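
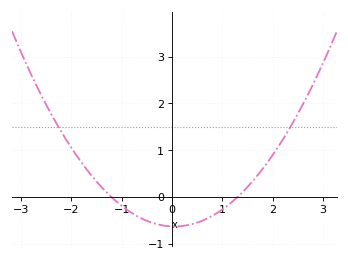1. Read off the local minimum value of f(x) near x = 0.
-0.625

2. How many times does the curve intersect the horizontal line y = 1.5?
2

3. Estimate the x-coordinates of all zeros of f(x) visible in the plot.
-1.2, 1.3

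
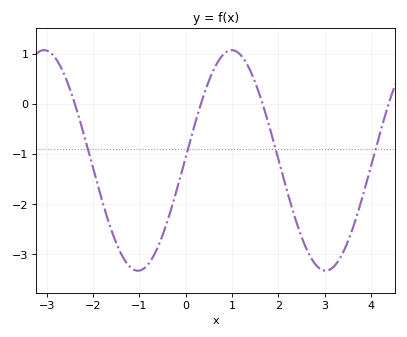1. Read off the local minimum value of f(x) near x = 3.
-3.33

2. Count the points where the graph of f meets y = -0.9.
4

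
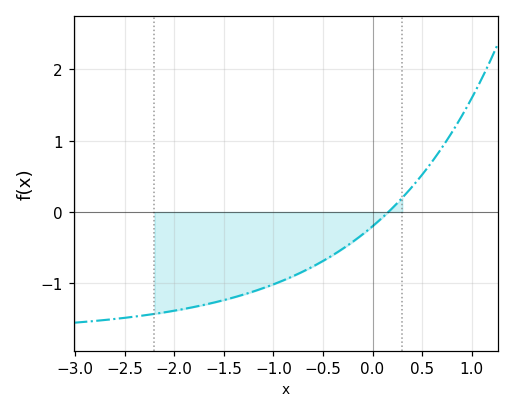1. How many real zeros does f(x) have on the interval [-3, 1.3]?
1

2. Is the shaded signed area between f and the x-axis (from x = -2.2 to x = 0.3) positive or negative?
negative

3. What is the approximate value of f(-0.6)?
-0.8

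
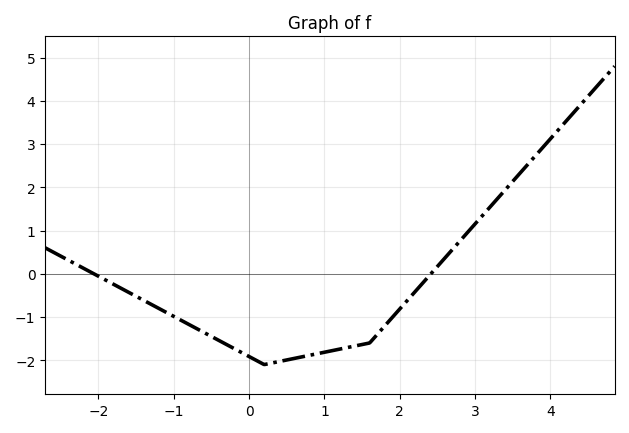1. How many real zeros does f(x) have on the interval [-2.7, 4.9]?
2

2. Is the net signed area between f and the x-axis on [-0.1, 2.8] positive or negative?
negative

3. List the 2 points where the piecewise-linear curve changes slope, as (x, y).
(0.2, -2.1); (1.6, -1.6)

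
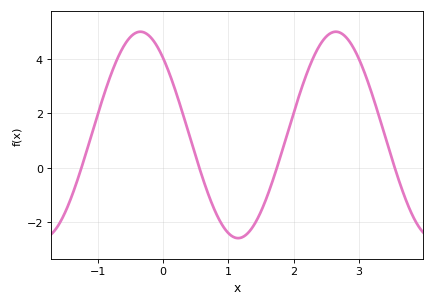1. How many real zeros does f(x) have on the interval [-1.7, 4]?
4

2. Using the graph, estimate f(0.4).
1.2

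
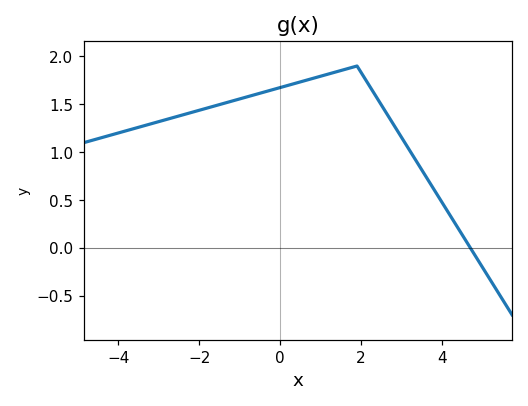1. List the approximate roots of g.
4.6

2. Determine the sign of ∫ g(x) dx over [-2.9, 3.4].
positive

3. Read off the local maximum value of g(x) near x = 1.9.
1.9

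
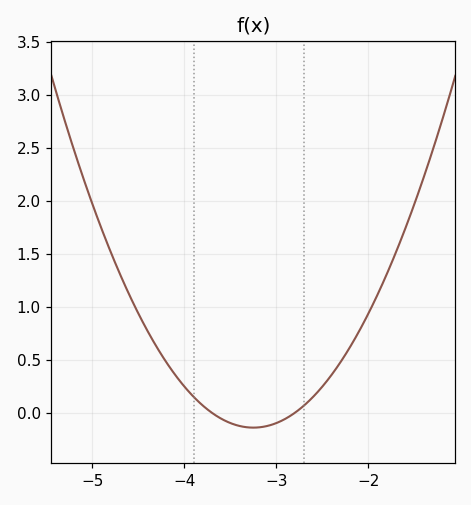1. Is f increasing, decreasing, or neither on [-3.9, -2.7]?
neither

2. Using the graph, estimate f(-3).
-0.097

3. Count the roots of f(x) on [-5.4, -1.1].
2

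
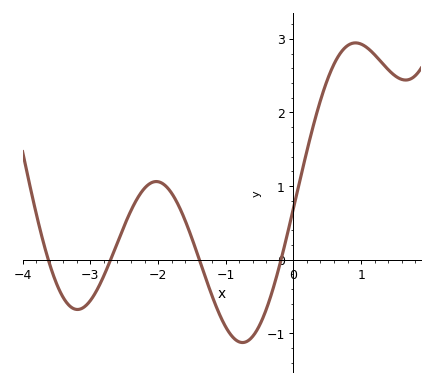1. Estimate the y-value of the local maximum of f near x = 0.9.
2.94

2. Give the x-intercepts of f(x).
-3.62, -2.7, -1.39, -0.183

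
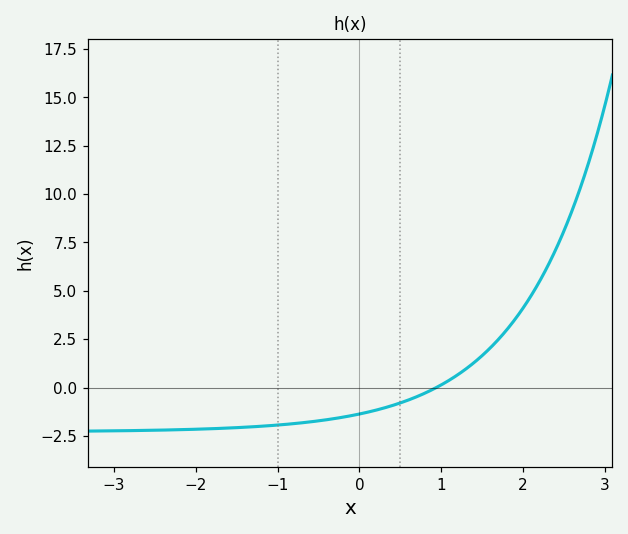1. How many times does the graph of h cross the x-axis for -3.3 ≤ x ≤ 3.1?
1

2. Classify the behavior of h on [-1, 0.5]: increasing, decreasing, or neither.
increasing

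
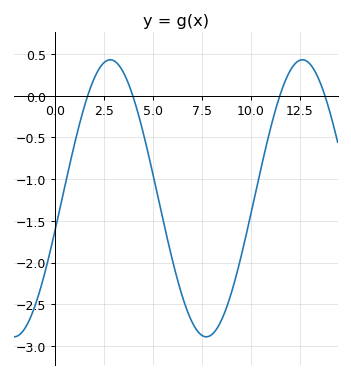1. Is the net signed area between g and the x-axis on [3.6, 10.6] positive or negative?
negative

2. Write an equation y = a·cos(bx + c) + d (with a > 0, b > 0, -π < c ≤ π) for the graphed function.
y = 1.66cos(0.64x - 1.8) - 1.23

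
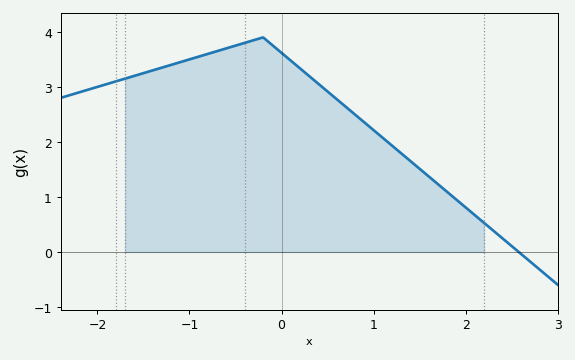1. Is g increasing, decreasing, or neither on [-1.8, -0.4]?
increasing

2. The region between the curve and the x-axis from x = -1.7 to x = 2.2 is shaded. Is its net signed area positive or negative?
positive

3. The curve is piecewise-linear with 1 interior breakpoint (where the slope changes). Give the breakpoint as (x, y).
(-0.2, 3.9)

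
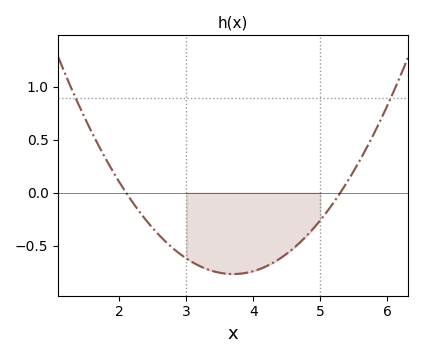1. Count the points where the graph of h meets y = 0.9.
2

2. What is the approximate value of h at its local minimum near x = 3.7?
-0.768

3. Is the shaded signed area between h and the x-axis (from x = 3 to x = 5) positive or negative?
negative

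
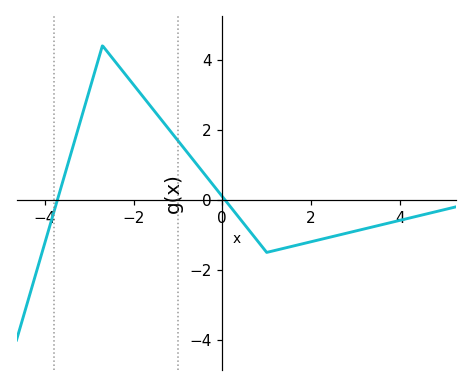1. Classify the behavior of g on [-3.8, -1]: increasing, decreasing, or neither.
neither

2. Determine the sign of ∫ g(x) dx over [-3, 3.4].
positive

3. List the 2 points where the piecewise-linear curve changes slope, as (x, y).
(-2.7, 4.4); (1, -1.5)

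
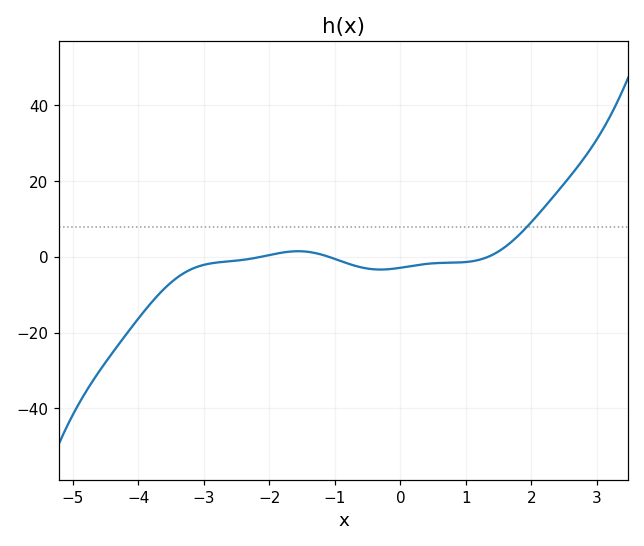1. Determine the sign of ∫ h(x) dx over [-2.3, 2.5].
positive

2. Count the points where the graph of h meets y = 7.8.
1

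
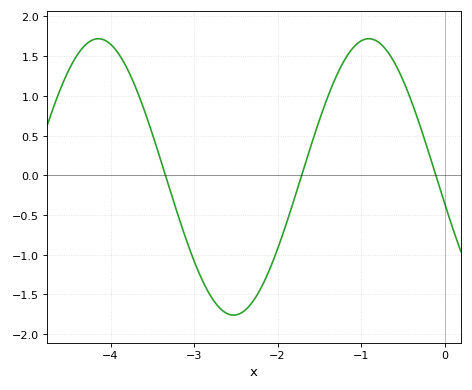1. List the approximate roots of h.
-3.3, -1.7, -0.1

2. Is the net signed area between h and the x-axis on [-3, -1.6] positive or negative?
negative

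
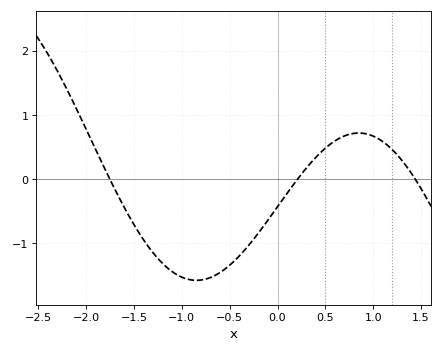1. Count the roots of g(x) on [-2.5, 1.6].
3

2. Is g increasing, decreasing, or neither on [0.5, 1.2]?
neither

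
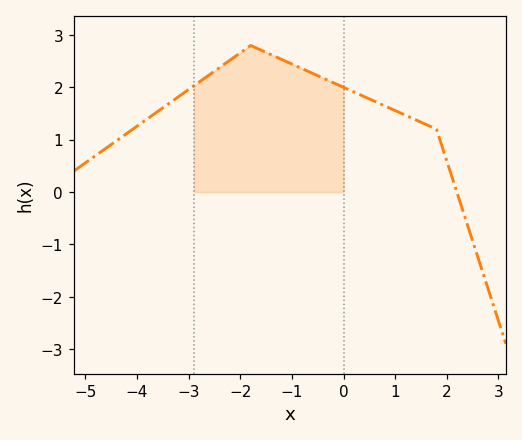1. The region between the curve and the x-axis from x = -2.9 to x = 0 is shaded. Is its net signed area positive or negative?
positive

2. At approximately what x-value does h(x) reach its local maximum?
-1.8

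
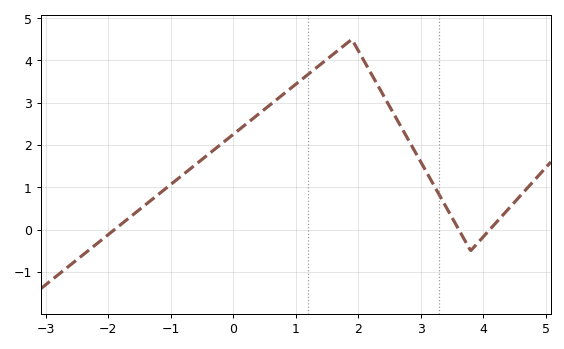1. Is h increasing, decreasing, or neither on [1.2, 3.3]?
neither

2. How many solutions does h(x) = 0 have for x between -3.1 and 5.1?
3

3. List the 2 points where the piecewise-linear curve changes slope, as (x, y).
(1.9, 4.5); (3.8, -0.5)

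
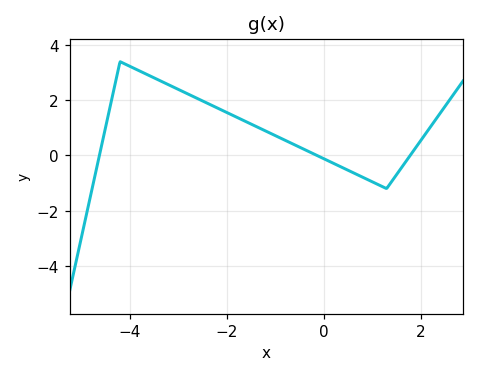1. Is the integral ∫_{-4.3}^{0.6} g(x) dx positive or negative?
positive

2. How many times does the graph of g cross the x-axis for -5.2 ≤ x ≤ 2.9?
3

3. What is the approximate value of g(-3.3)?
2.65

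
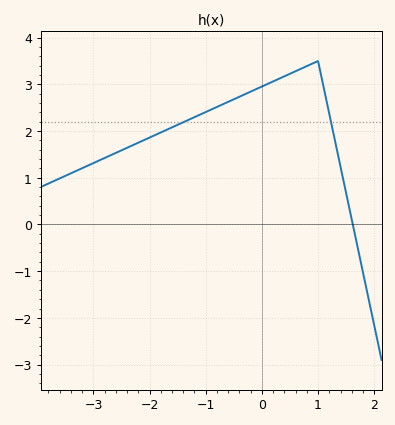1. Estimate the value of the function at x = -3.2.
1.2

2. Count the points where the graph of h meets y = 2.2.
2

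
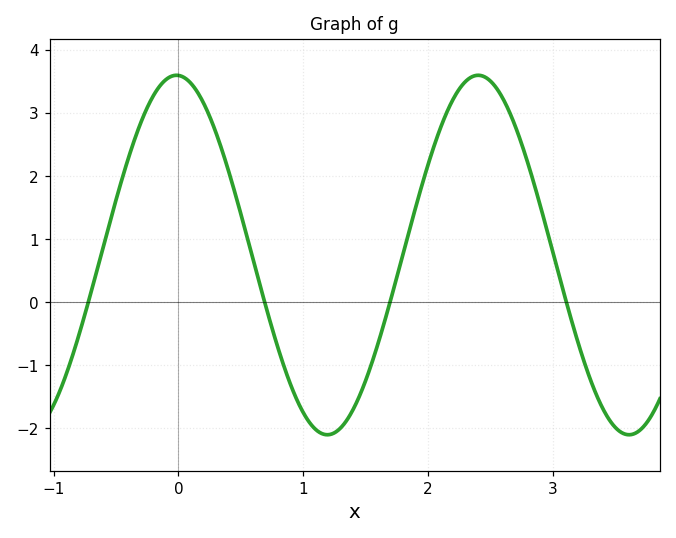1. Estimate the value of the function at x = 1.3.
-2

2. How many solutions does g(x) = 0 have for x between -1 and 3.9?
4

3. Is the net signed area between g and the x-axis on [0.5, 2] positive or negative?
negative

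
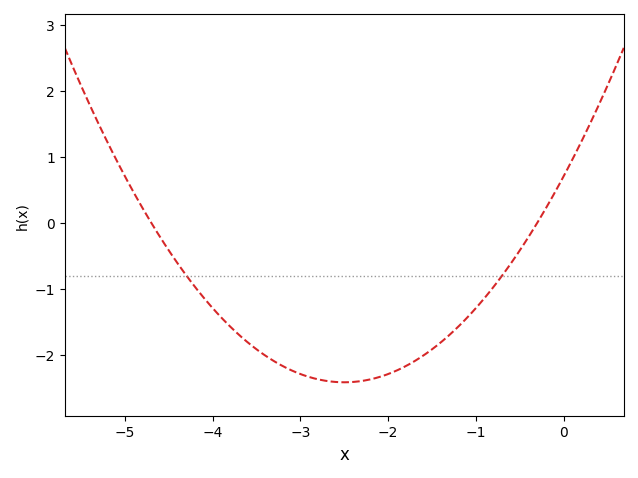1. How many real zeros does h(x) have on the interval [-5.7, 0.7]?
2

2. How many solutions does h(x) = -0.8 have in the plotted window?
2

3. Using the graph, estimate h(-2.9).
-2.34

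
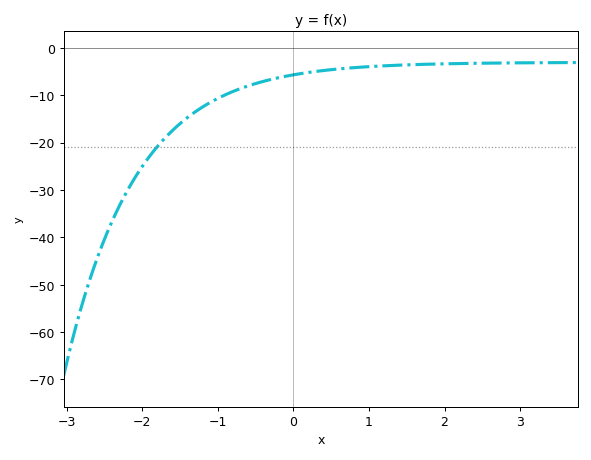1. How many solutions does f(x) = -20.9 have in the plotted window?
1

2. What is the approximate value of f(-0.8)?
-9.19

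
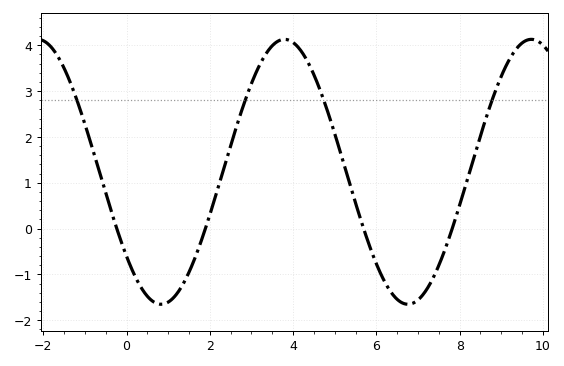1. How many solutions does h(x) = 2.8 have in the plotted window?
4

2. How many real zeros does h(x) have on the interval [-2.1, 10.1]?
4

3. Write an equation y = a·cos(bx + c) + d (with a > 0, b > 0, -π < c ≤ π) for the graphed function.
y = 2.89cos(1.06x + 2.26) + 1.24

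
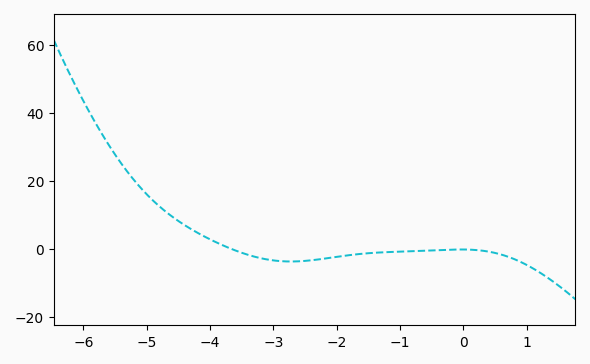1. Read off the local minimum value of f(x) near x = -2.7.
-4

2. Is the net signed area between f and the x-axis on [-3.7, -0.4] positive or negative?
negative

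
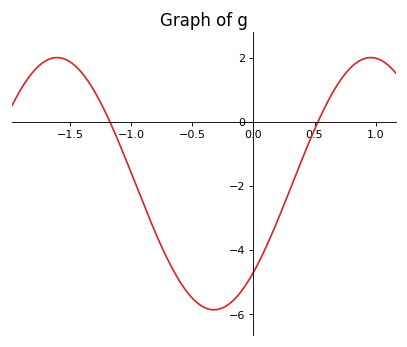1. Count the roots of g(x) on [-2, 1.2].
2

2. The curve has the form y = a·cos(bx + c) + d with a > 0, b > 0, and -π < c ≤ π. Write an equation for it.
y = 3.93cos(2.5x - 2.4) - 1.93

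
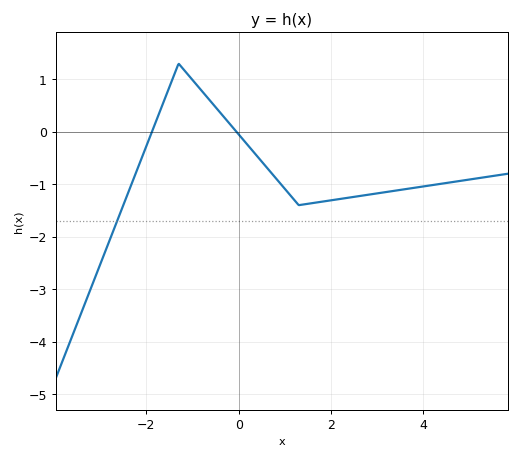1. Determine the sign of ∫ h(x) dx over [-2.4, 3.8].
negative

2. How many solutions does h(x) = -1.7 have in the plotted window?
1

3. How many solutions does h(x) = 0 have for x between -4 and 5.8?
2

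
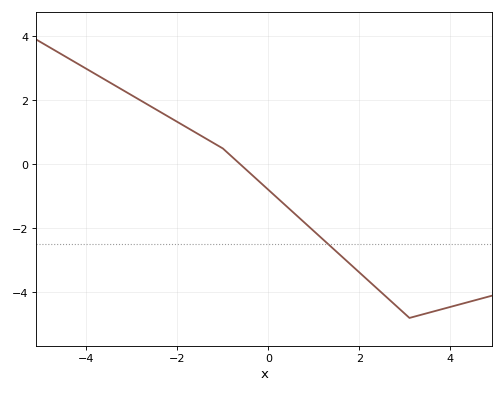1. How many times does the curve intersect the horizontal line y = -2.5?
1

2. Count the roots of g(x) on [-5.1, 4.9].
1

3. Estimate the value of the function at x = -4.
3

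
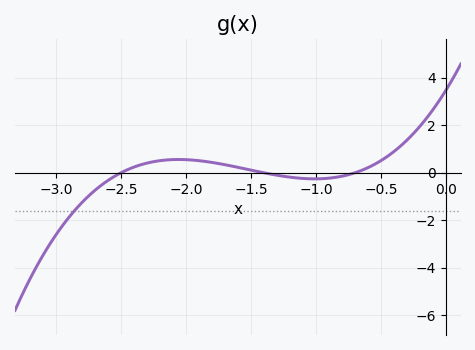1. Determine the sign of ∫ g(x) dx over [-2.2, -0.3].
positive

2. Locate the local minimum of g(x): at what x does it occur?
-1.01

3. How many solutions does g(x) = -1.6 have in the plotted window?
1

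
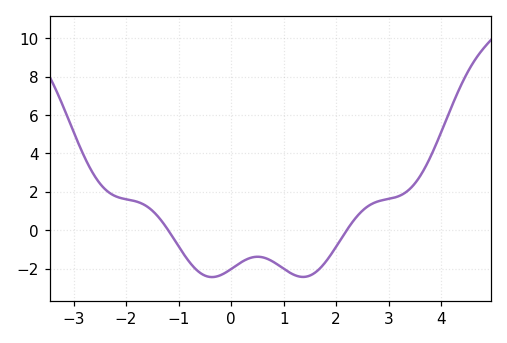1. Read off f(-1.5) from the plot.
1.02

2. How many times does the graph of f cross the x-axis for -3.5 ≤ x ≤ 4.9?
2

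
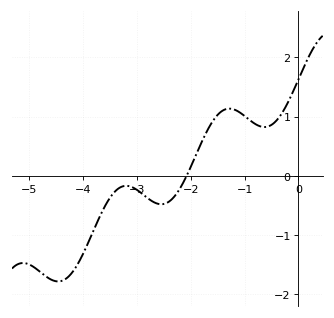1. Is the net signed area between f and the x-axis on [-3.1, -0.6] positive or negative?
positive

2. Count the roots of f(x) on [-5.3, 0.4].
1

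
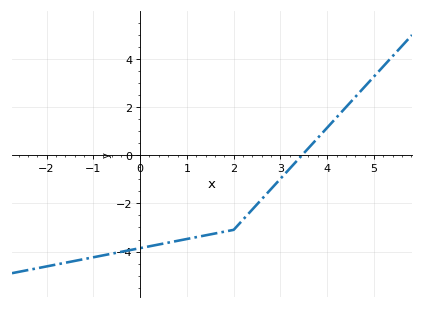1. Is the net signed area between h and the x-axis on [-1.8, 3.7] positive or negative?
negative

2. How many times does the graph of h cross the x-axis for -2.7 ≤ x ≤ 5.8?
1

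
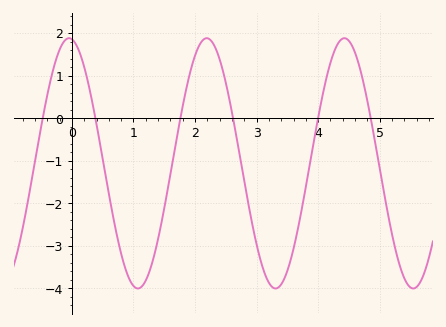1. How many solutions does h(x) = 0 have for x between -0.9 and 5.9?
6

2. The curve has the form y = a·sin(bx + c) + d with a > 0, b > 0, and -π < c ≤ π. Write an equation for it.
y = 2.94sin(2.81x + 1.7) - 1.06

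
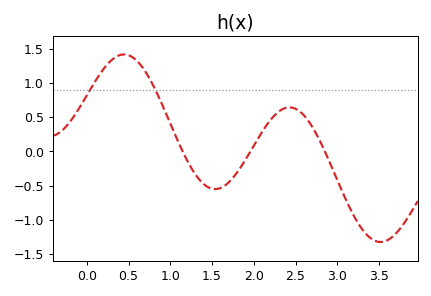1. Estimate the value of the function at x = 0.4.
1.4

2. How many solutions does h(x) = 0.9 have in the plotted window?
2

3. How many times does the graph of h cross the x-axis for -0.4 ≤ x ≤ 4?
3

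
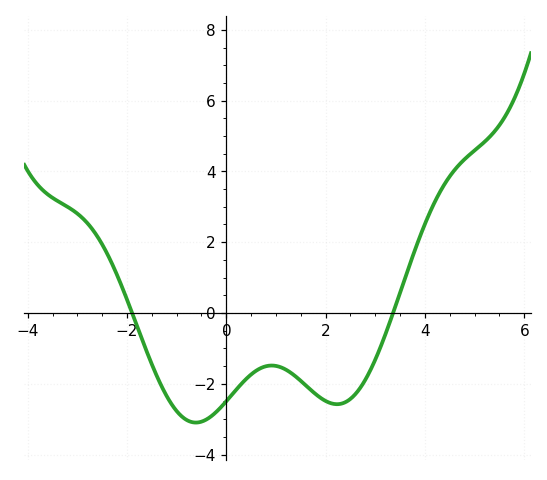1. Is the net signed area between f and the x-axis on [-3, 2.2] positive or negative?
negative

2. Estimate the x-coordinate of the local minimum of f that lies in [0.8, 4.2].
2.23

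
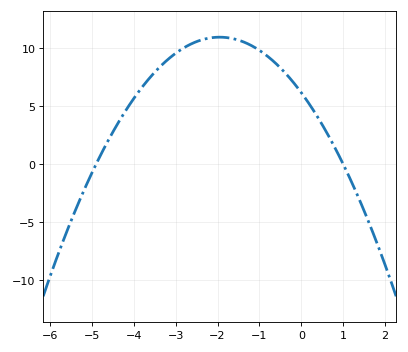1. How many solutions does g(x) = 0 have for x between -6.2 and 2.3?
2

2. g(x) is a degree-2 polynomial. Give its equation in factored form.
y = -1.26(x + 4.9)(x - 1)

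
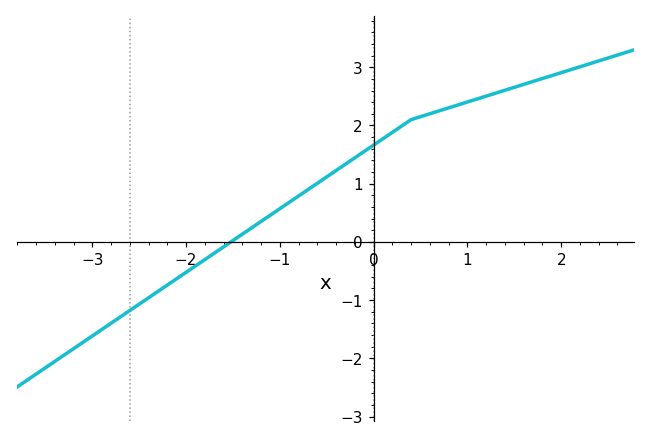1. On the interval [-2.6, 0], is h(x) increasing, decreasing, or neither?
increasing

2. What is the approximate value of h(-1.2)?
0.351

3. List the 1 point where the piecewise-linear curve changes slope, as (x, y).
(0.4, 2.1)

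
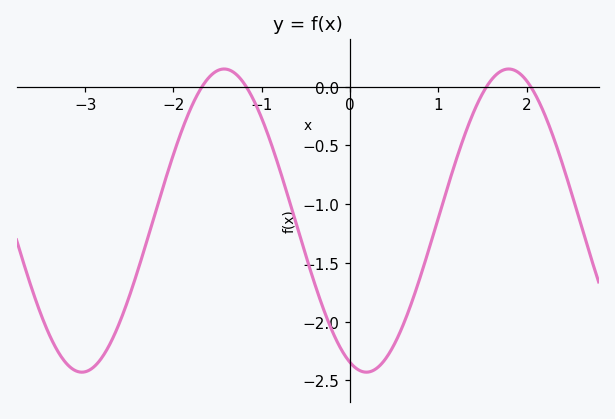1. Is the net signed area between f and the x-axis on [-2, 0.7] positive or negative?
negative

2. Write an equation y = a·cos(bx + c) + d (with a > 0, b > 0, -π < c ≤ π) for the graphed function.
y = 1.29cos(1.95x + 2.78) - 1.14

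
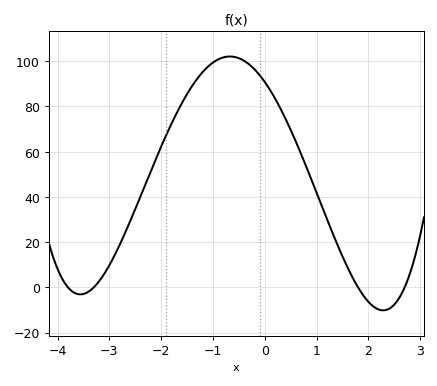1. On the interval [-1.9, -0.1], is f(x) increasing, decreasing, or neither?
neither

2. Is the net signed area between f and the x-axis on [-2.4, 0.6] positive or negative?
positive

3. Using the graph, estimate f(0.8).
53.4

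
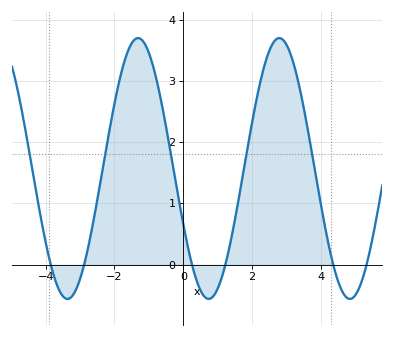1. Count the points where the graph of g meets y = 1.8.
5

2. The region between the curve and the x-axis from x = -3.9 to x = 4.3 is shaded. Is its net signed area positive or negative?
positive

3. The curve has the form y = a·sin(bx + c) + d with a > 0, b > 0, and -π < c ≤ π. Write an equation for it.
y = 2.13sin(1.5x - 2.7) + 1.57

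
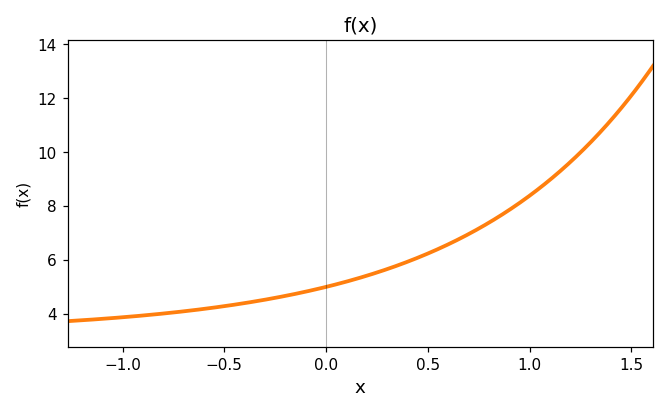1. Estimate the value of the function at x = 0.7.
6.96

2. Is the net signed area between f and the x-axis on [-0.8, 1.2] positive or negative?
positive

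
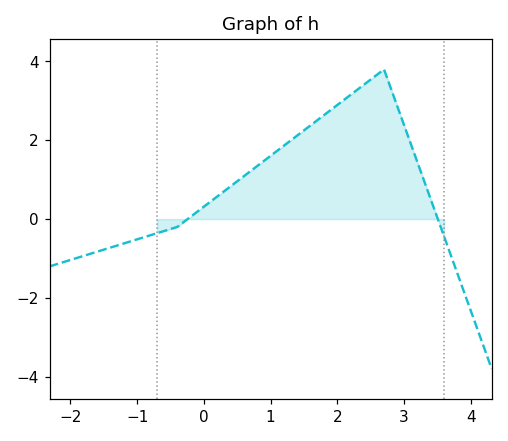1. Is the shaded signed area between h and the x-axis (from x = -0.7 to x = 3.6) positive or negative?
positive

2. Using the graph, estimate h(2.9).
2.86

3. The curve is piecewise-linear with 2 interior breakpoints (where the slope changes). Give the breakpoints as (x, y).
(-0.4, -0.2); (2.7, 3.8)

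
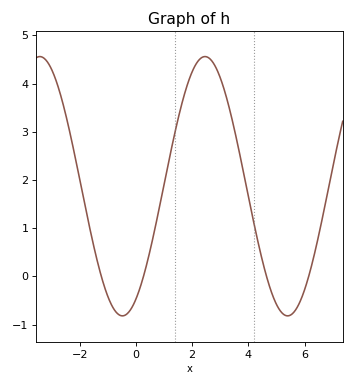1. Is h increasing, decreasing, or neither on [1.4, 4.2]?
neither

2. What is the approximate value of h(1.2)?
2.47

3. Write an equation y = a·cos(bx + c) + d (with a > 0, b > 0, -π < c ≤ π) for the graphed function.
y = 2.69cos(1.07x - 2.63) + 1.87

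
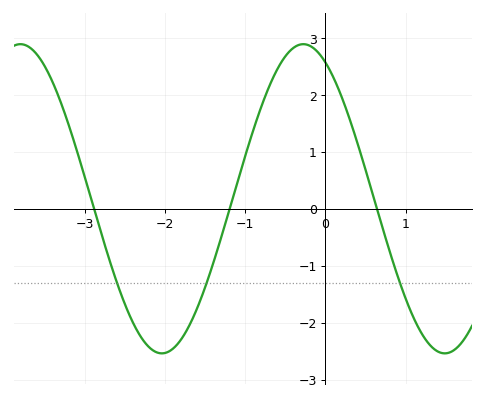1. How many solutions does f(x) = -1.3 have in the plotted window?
3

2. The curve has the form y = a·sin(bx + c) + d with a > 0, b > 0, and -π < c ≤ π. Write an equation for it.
y = 2.72sin(1.78x + 2.06) + 0.18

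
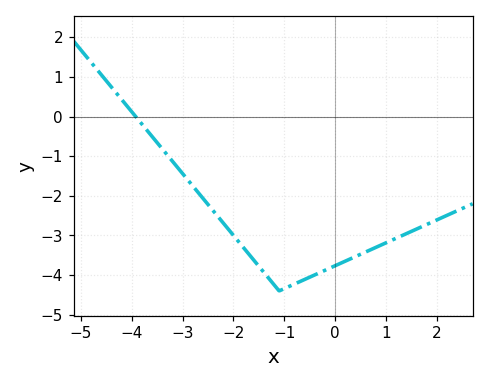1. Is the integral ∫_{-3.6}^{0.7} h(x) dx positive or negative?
negative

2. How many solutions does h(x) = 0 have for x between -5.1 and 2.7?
1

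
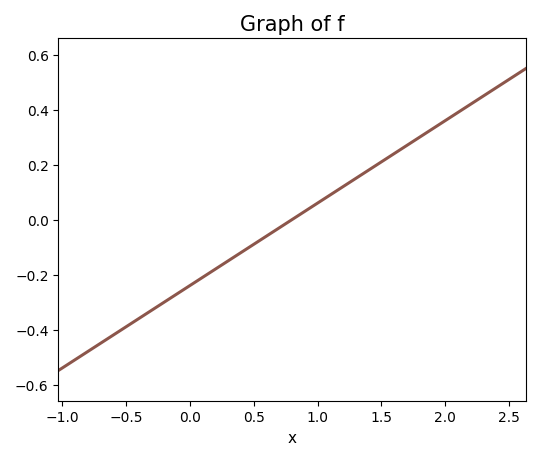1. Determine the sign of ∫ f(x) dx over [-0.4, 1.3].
negative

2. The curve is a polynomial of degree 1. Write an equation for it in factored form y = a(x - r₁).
y = 0.3(x - 0.8)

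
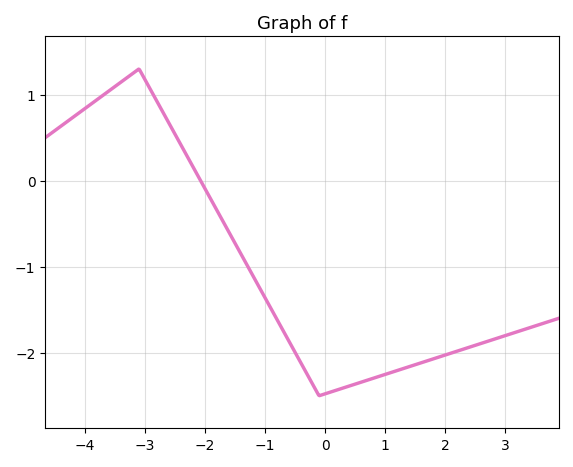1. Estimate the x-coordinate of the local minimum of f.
0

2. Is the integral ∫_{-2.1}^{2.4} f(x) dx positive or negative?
negative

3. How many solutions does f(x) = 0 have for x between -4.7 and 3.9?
1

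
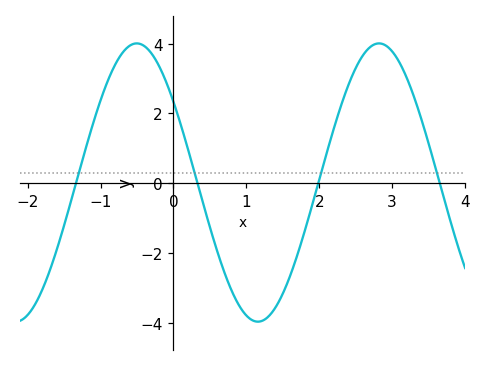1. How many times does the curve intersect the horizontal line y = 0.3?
4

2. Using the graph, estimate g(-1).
2.4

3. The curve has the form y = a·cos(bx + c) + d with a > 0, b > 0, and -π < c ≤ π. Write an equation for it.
y = 3.99cos(1.9x + 0.95) + 0.02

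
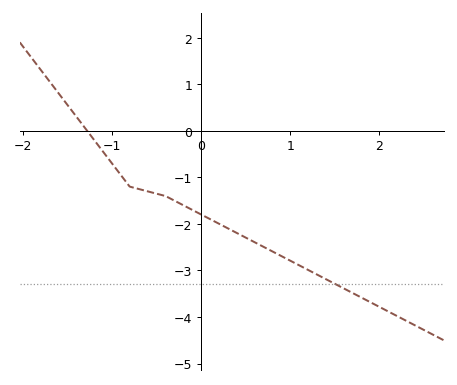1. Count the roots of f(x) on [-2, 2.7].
1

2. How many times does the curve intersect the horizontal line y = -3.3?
1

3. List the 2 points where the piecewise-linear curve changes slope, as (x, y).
(-0.8, -1.2); (-0.4, -1.4)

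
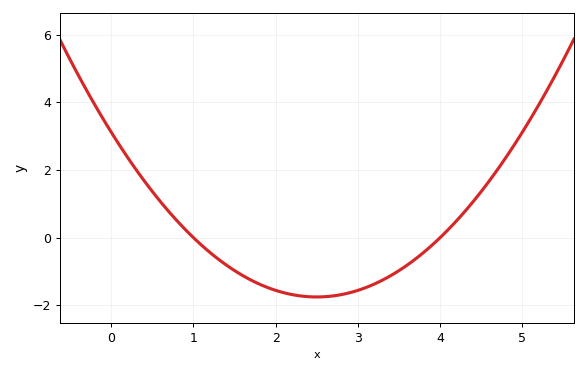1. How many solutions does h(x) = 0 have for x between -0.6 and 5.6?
2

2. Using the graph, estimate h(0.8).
0.499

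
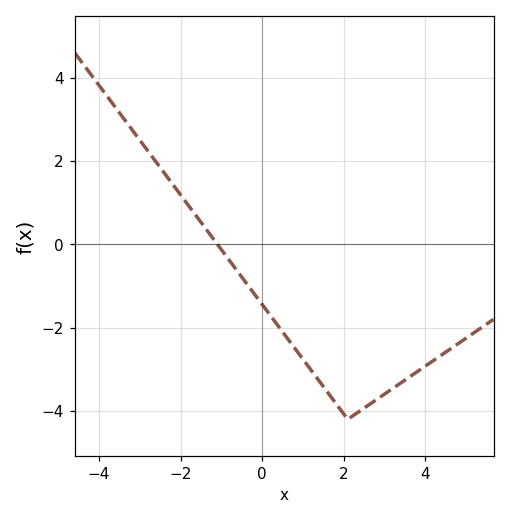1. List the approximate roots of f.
-1.1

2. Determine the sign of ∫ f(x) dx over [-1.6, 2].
negative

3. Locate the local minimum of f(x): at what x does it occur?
2.1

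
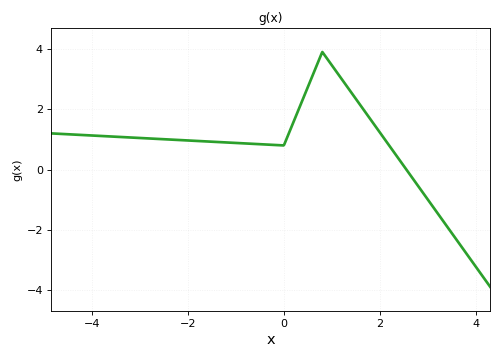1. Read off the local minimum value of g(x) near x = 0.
0.8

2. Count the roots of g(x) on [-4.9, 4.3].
1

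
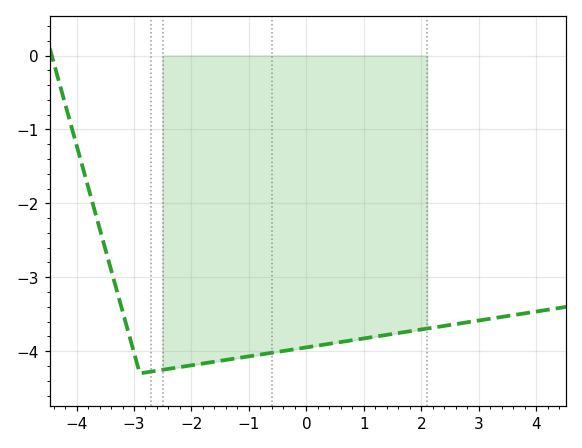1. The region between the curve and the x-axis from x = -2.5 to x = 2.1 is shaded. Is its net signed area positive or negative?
negative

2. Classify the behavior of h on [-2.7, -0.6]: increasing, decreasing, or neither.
increasing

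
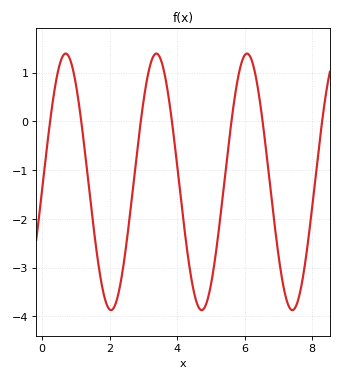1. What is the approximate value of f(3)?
0.4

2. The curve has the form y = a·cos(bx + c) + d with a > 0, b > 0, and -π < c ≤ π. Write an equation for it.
y = 2.63cos(2.3x - 1.6) - 1.24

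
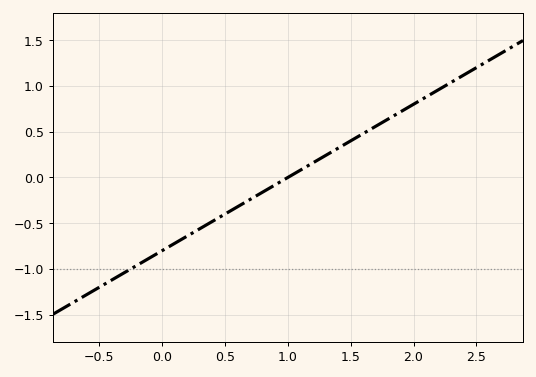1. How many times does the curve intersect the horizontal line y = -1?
1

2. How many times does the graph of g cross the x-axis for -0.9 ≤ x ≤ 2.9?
1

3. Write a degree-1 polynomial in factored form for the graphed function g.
y = 0.8(x - 1)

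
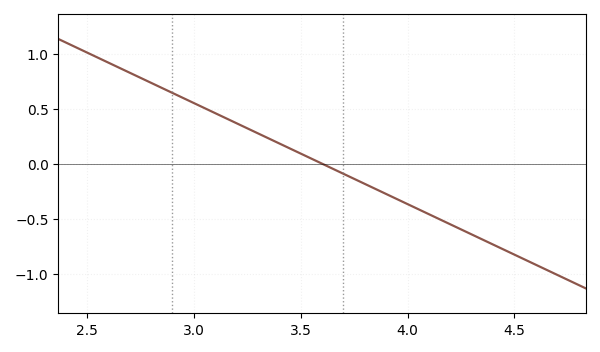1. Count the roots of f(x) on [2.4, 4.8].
1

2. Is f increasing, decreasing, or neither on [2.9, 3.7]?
decreasing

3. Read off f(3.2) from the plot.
0.35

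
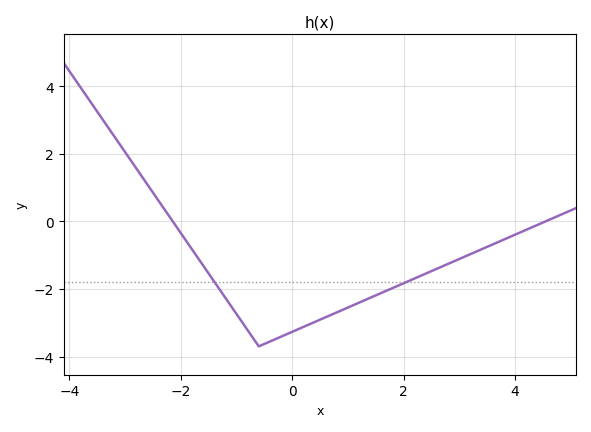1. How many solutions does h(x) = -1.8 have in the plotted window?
2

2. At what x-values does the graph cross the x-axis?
-2.14, 4.54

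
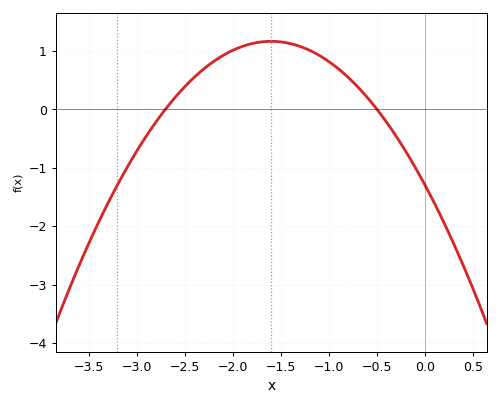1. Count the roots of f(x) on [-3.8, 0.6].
2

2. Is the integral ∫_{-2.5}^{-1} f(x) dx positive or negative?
positive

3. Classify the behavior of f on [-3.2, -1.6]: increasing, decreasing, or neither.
increasing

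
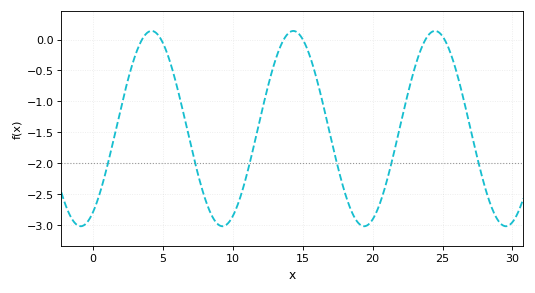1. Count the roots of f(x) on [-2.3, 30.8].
6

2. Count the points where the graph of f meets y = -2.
6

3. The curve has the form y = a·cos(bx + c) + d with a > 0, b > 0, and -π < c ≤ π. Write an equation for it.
y = 1.58cos(0.62x - 2.6) - 1.44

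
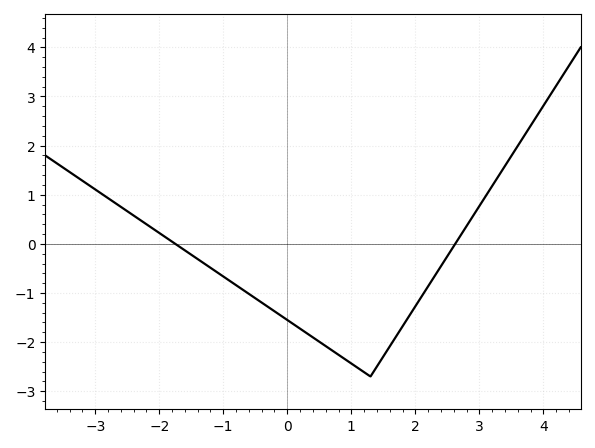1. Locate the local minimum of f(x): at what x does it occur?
1.4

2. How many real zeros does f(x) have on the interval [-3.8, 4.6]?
2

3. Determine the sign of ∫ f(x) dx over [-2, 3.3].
negative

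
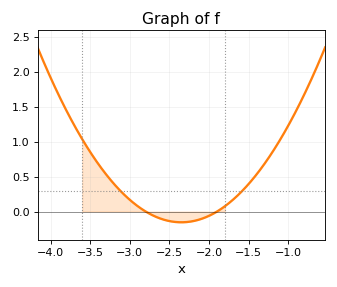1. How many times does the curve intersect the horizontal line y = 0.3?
2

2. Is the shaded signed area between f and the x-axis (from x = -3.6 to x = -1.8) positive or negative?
positive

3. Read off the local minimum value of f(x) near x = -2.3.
-0.15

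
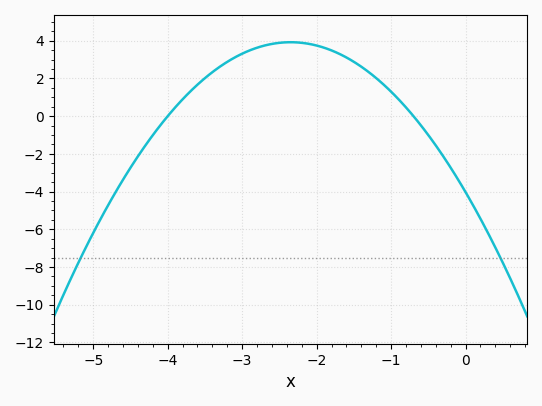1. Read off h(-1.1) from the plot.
1.67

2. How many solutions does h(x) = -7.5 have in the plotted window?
2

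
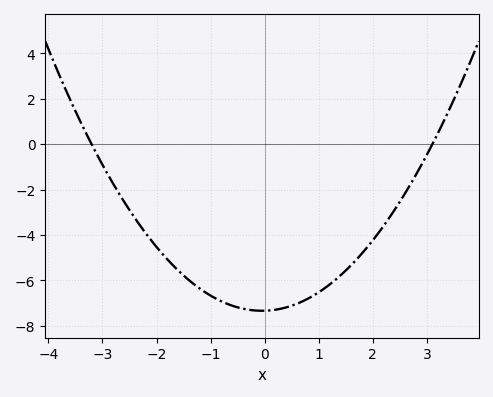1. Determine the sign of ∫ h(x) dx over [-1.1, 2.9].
negative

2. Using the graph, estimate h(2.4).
-3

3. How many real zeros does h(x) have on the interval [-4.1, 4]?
2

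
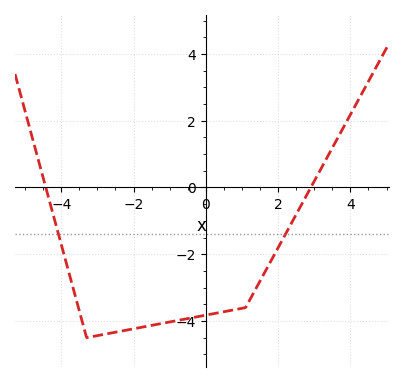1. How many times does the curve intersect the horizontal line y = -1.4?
2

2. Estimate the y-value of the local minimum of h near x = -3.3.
-4.5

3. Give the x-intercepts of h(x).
-4.43, 2.91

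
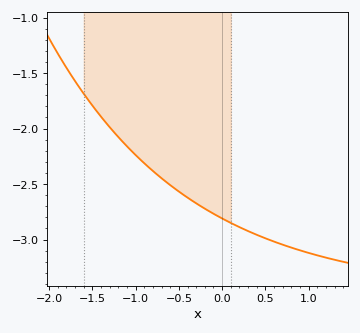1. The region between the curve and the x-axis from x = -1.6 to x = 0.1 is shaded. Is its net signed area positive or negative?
negative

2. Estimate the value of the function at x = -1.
-2.25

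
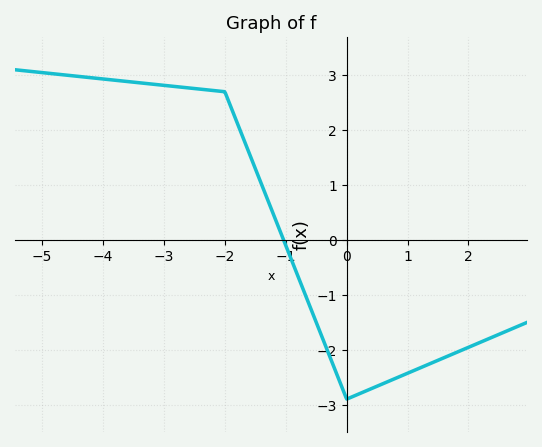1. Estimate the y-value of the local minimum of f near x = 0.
-2.9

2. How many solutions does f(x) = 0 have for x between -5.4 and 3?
1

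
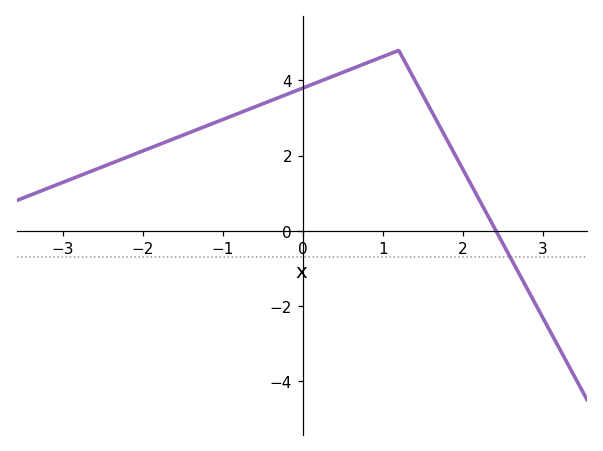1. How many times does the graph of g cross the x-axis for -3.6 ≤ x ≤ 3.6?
1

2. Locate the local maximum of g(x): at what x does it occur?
1.2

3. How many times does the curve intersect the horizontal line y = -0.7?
1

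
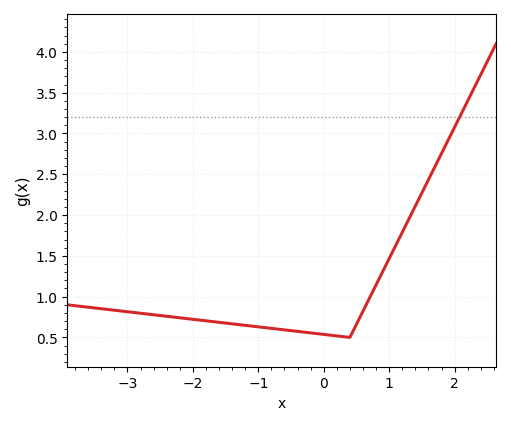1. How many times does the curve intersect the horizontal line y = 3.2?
1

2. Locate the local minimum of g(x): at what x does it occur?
0.4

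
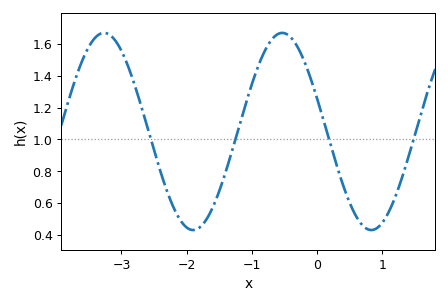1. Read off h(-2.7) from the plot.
1.21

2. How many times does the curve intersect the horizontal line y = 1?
4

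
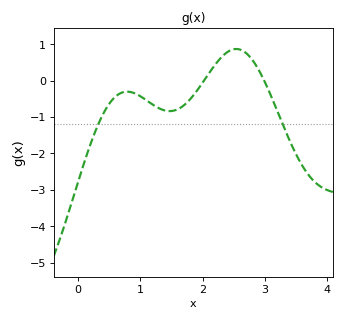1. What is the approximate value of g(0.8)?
-0.304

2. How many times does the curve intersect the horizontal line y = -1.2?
2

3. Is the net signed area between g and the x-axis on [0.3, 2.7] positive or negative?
negative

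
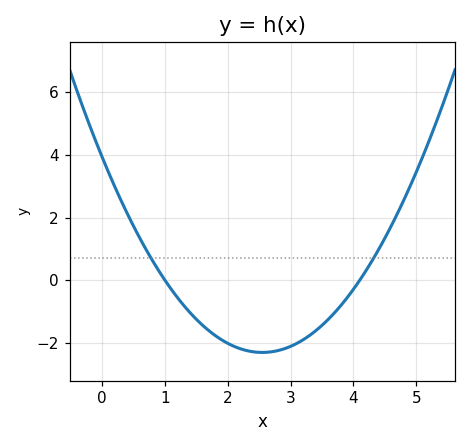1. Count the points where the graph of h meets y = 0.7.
2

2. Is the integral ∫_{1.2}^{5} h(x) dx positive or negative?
negative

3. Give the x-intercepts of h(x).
1, 4.1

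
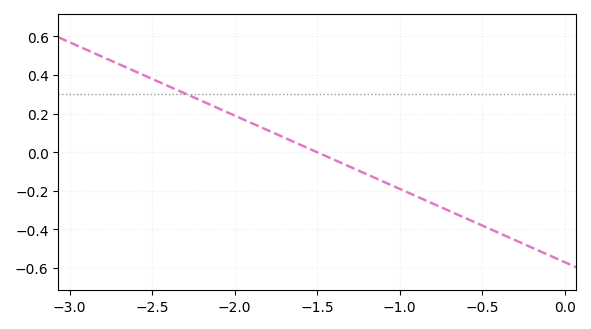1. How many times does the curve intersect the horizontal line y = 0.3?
1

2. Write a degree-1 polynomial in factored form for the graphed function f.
y = -0.38(x + 1.5)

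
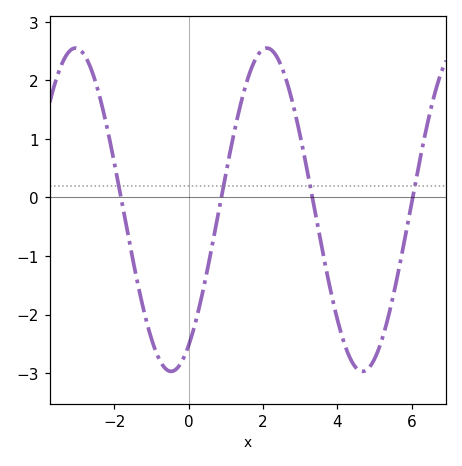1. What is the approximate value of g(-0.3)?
-2.9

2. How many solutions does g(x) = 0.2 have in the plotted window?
4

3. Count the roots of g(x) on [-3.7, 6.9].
4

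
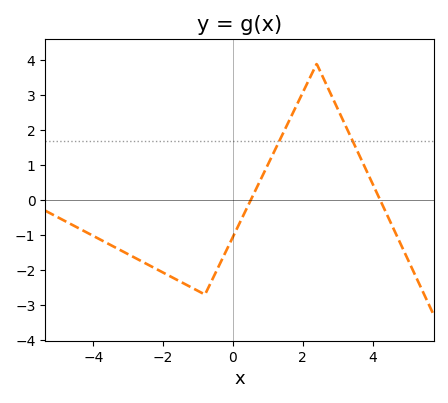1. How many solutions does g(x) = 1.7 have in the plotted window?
2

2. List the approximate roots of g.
0.6, 4.2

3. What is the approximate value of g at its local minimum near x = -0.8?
-2.7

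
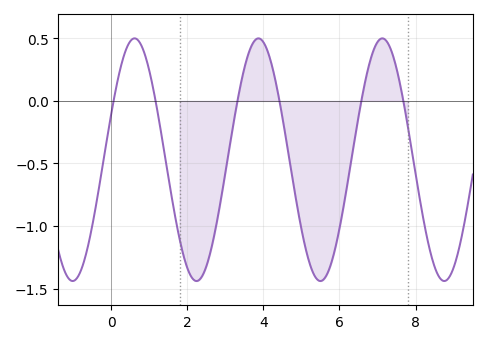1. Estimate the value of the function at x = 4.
0.45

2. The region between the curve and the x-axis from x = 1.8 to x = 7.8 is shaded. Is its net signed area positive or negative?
negative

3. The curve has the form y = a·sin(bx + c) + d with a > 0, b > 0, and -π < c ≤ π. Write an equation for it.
y = 0.97sin(1.9x + 0.38) - 0.47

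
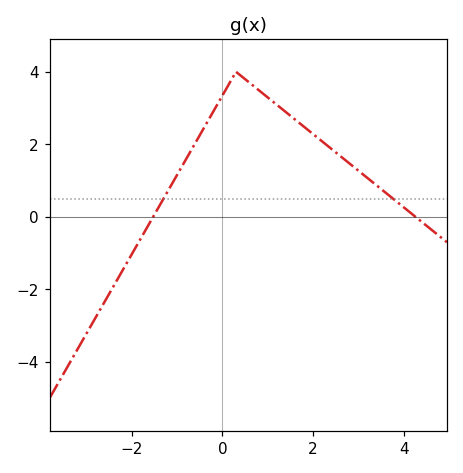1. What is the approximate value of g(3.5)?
0.8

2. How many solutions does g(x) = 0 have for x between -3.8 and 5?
2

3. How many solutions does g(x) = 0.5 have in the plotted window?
2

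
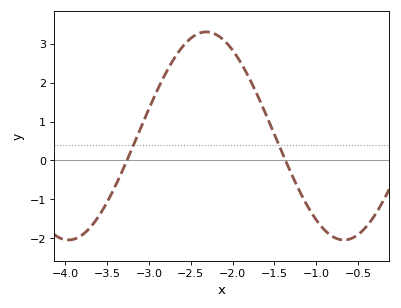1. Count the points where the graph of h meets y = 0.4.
2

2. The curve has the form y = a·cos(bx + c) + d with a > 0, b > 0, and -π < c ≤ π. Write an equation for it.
y = 2.67cos(1.9x - 1.9) + 0.63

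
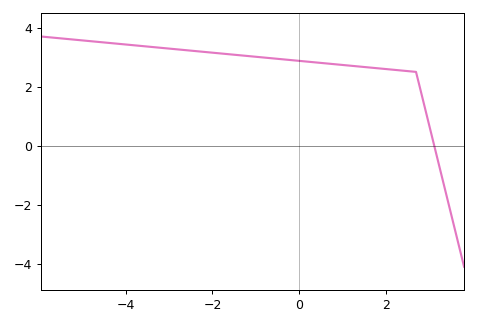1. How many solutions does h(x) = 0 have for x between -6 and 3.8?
1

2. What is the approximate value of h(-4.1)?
3.44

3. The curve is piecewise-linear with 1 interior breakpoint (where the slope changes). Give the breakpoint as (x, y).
(2.7, 2.5)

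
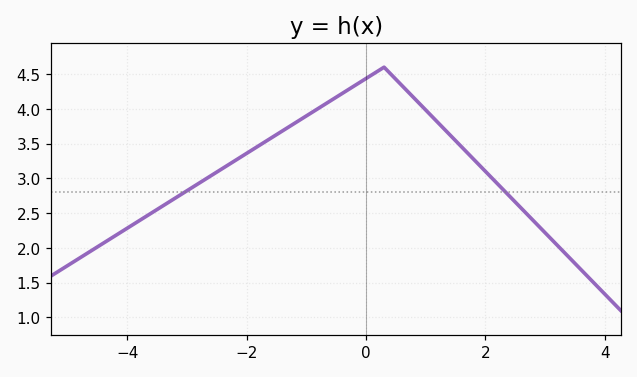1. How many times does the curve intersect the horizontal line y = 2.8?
2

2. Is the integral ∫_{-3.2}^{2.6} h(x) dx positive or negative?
positive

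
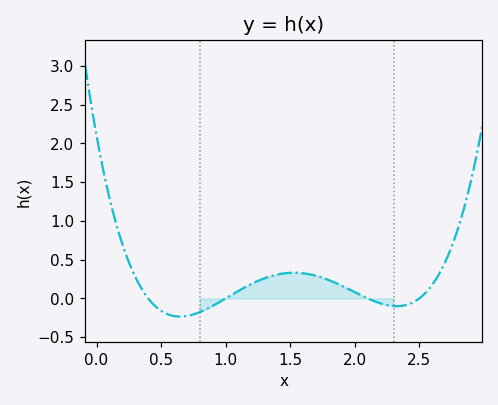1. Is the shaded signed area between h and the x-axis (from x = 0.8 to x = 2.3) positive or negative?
positive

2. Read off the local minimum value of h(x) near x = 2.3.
-0.1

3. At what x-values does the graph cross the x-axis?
0.4, 1, 2.1, 2.5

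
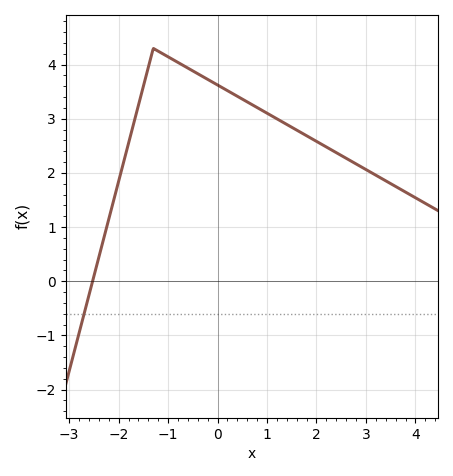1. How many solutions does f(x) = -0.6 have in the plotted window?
1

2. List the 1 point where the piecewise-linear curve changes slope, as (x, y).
(-1.3, 4.3)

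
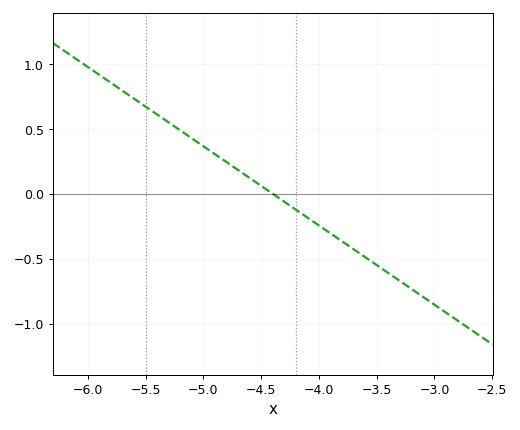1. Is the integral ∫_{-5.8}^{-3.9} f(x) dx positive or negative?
positive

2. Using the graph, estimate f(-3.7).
-0.427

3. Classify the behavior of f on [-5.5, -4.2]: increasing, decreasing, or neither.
decreasing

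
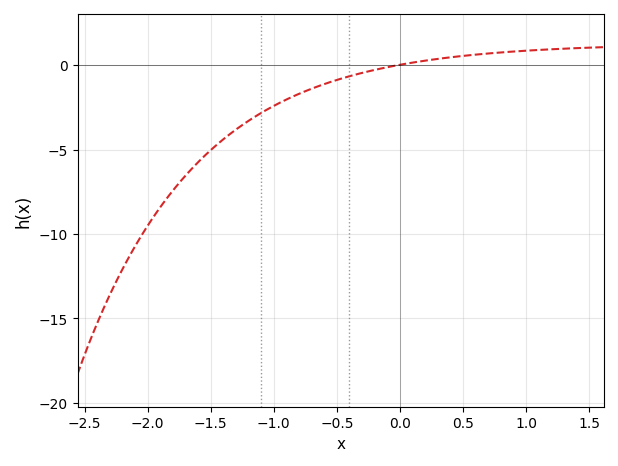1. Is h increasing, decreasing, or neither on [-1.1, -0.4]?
increasing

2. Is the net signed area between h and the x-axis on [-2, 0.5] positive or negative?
negative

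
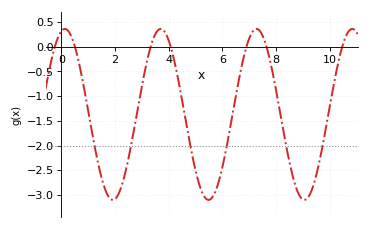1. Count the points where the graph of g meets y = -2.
6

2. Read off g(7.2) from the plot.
0.346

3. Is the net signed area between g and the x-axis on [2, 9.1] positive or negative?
negative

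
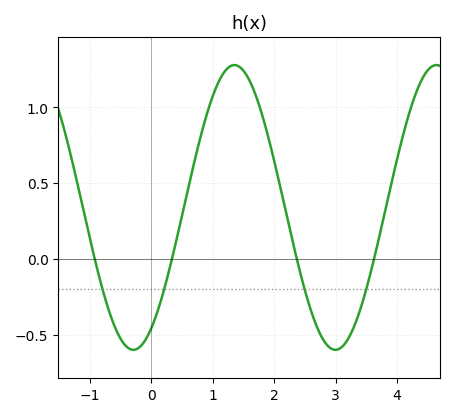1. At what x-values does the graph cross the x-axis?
-0.9, 0.3, 2.4, 3.6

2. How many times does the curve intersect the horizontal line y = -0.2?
4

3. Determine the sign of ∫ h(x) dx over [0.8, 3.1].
positive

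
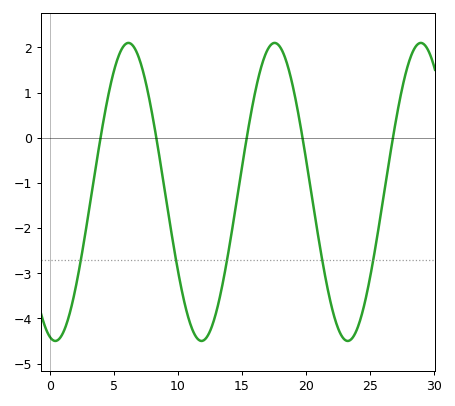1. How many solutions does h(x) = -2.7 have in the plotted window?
5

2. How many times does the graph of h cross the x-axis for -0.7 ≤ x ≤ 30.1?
5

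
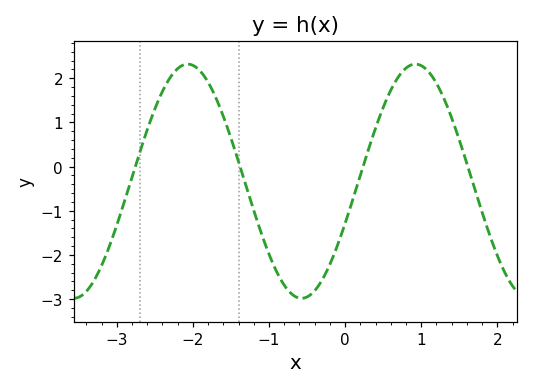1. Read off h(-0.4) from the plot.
-2.81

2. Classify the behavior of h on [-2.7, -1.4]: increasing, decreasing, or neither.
neither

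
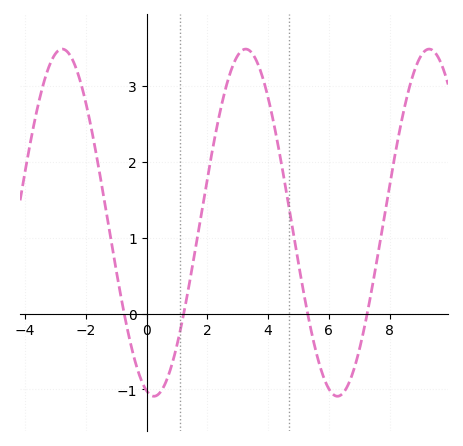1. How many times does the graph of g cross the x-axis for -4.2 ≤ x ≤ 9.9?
4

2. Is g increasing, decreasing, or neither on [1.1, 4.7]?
neither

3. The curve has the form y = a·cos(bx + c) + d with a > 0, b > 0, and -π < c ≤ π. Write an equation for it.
y = 2.29cos(1.04x + 2.89) + 1.2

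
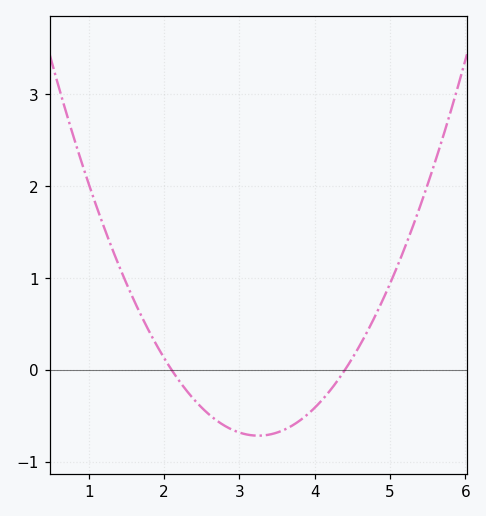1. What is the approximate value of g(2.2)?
-0.119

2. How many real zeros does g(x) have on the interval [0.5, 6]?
2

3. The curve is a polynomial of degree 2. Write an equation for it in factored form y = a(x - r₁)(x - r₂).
y = 0.54(x - 2.1)(x - 4.4)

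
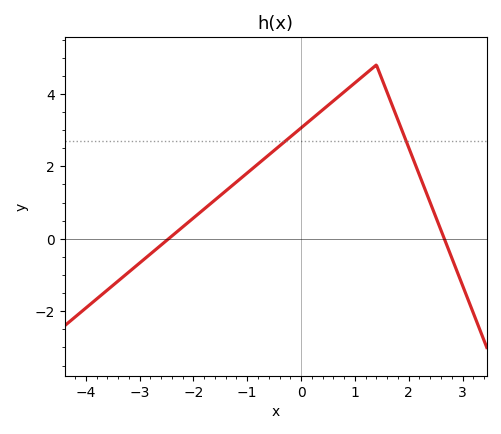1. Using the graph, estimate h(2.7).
-0.145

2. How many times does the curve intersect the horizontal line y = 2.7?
2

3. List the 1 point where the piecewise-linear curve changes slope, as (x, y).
(1.4, 4.8)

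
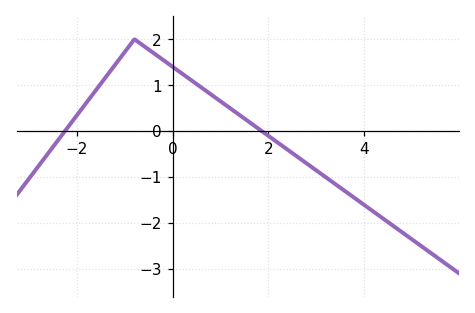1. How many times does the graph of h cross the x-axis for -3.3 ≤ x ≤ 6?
2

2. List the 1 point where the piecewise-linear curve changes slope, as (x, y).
(-0.8, 2)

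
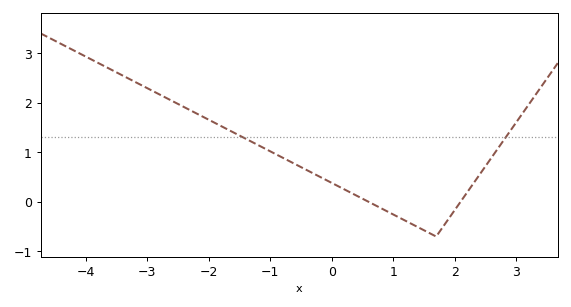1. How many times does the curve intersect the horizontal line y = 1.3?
2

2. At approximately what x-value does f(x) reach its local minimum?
1.8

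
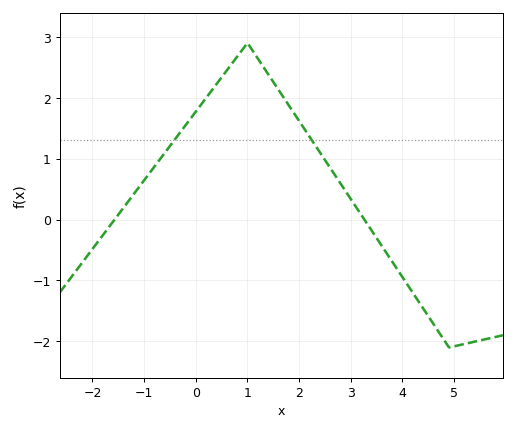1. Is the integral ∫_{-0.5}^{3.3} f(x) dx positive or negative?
positive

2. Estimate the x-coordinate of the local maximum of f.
1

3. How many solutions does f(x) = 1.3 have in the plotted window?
2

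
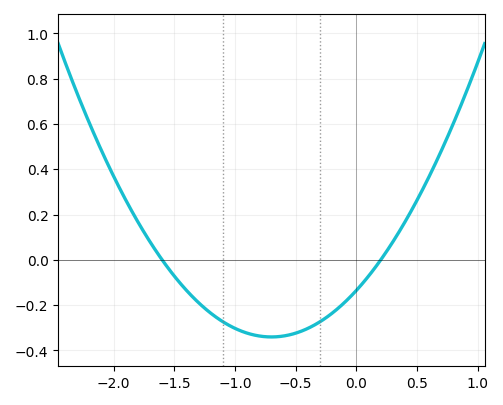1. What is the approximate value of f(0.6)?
0.36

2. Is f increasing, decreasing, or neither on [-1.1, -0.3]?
neither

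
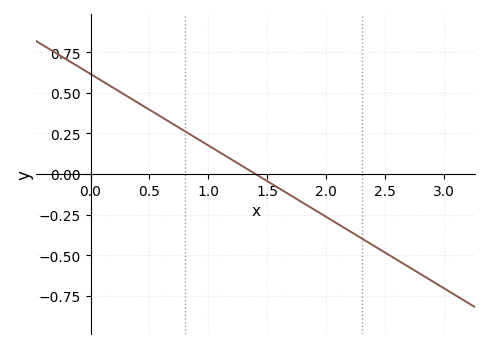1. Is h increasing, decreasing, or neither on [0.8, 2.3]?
decreasing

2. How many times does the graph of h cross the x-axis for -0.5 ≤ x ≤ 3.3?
1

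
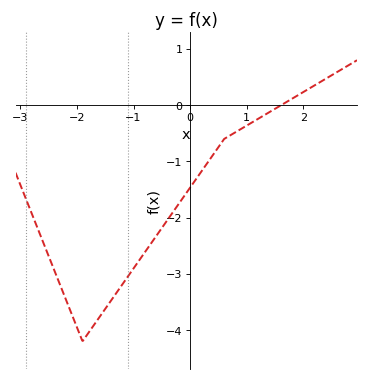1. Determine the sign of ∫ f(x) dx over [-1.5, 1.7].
negative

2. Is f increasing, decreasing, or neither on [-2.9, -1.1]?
neither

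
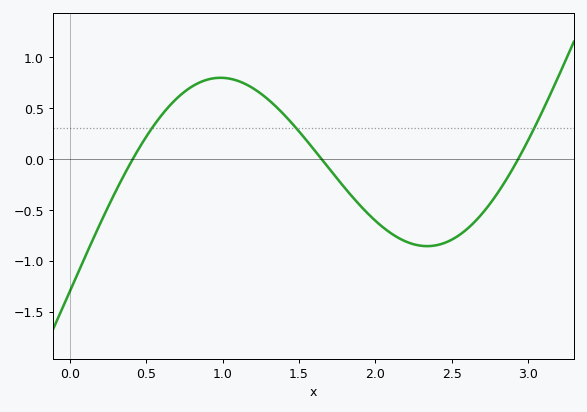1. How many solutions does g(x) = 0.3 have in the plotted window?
3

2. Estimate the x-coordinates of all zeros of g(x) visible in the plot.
0.4, 1.65, 2.95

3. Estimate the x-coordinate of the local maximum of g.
1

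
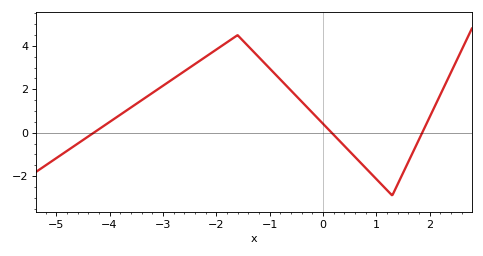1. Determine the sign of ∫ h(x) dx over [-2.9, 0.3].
positive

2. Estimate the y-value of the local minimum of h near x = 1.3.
-2.89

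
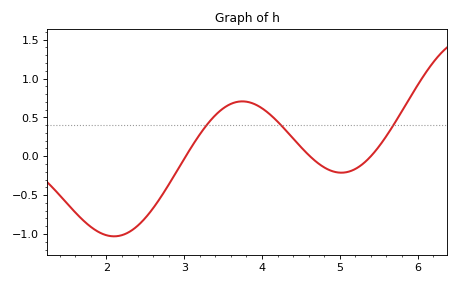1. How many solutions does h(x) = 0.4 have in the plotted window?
3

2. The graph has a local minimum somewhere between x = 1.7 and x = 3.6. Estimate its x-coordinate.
2.1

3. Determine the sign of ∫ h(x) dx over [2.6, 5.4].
positive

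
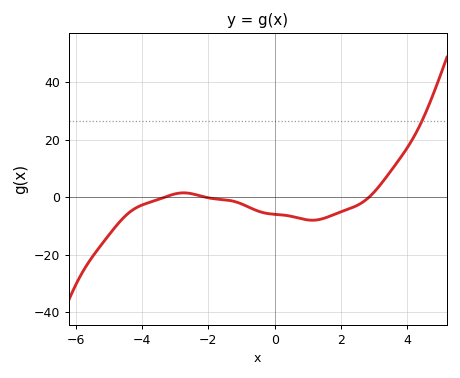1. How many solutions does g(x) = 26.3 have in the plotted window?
1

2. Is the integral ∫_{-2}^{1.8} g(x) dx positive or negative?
negative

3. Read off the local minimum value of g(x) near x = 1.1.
-8.02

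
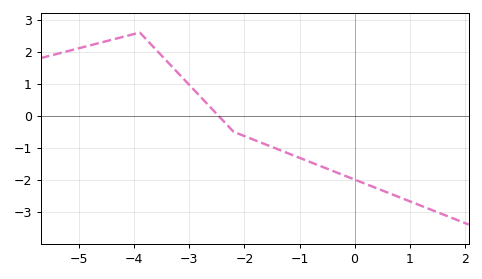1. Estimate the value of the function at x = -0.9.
-1.38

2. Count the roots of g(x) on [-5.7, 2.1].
1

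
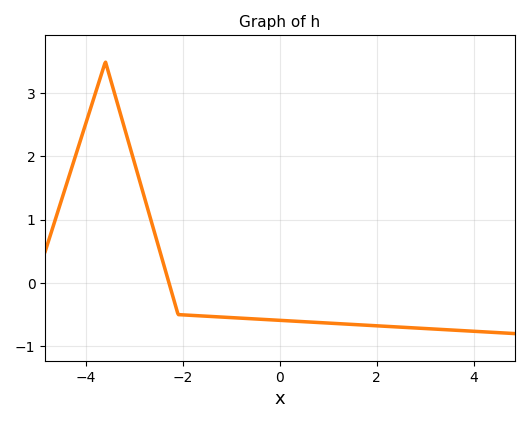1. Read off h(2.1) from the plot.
-0.681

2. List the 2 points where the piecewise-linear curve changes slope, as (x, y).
(-3.6, 3.5); (-2.1, -0.5)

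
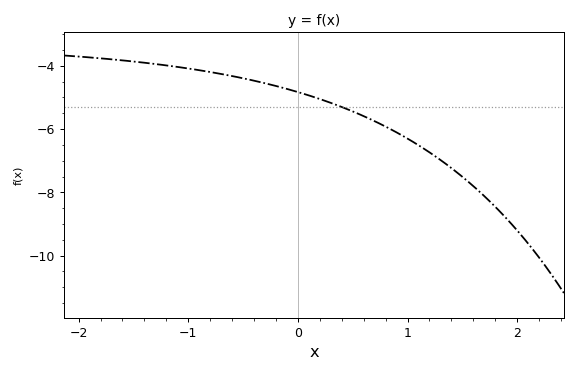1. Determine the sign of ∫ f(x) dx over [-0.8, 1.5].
negative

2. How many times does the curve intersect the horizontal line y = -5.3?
1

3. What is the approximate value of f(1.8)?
-8.46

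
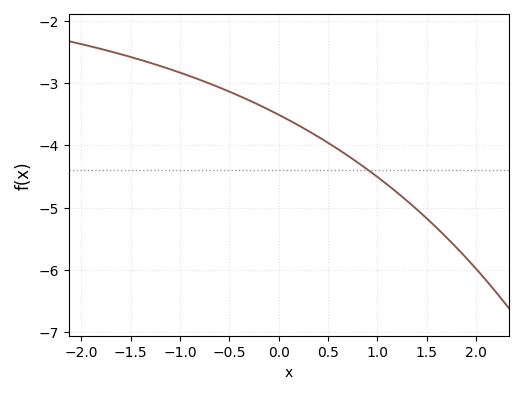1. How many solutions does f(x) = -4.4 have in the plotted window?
1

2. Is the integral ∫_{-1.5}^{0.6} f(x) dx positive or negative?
negative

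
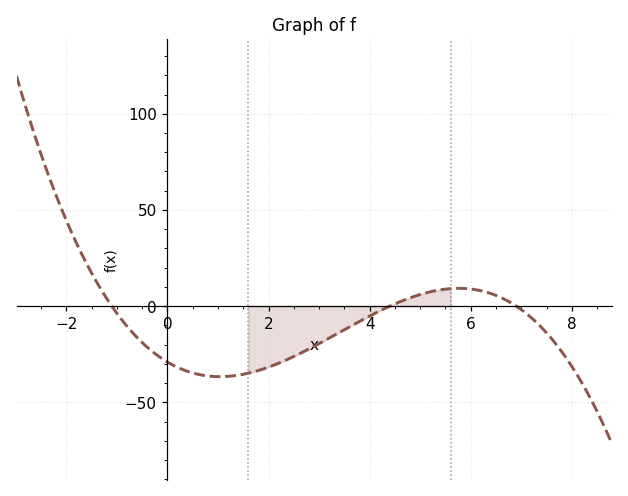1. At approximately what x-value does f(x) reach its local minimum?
1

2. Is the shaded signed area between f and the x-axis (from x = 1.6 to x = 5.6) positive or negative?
negative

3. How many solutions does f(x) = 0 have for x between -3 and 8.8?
3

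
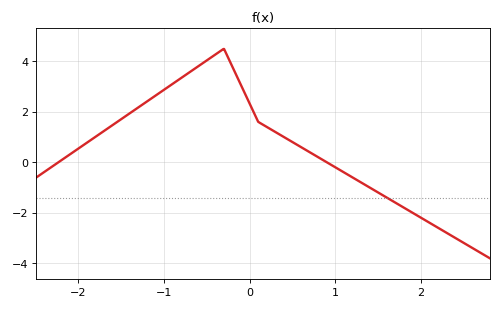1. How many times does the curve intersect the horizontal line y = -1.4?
1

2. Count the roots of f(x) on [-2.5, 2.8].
2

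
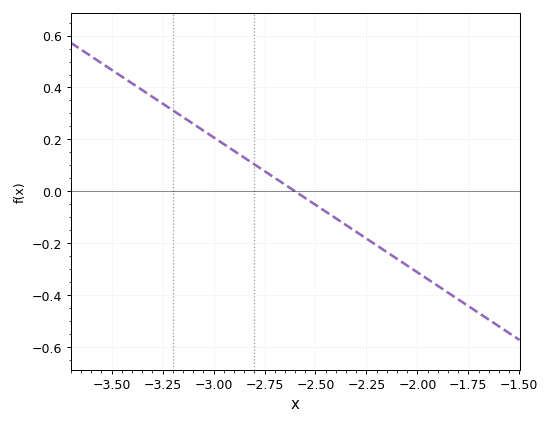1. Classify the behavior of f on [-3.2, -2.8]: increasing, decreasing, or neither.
decreasing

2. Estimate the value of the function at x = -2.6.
0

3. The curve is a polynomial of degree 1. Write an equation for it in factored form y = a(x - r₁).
y = -0.52(x + 2.6)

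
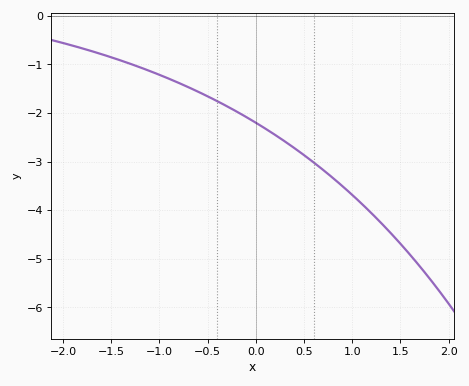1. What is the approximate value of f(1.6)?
-4.92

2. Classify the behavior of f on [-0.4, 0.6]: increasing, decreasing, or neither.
decreasing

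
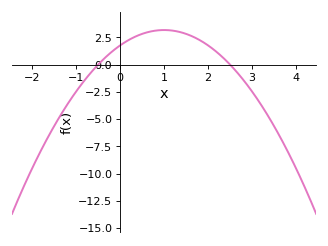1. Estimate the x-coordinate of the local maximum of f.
1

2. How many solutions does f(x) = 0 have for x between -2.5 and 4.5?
2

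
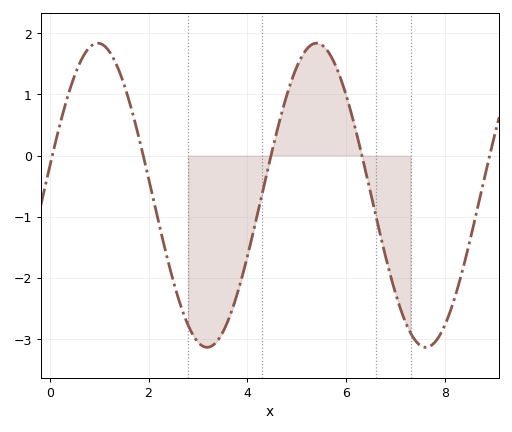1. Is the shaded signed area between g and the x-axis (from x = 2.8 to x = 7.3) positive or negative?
negative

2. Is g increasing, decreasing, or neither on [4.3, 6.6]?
neither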